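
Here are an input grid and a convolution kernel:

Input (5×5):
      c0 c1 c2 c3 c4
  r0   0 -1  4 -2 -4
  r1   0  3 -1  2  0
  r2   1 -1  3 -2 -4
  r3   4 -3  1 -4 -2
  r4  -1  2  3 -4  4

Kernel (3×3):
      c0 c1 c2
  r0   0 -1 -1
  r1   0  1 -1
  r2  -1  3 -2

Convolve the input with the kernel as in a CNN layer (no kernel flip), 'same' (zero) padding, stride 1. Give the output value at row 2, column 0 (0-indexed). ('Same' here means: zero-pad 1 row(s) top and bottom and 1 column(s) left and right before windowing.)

The receptive field on the zero-padded input at this output position is [0 0 3 / 0 1 -1 / 0 4 -3]. Elementwise product with the kernel and sum: 0·-1 + 3·-1 + 1·1 + -1·-1 + 0·-1 + 4·3 + -3·-2.

17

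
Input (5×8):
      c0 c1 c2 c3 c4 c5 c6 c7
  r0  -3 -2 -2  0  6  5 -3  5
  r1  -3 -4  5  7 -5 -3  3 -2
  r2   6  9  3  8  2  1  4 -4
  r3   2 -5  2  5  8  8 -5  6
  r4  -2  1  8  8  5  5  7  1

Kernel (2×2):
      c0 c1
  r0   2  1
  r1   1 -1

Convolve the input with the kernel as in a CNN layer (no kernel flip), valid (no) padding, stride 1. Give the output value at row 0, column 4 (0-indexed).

15

The receptive field on the input at this output position is [6 5 / -5 -3]. Elementwise product with the kernel and sum: 6·2 + 5·1 + -5·1 + -3·-1.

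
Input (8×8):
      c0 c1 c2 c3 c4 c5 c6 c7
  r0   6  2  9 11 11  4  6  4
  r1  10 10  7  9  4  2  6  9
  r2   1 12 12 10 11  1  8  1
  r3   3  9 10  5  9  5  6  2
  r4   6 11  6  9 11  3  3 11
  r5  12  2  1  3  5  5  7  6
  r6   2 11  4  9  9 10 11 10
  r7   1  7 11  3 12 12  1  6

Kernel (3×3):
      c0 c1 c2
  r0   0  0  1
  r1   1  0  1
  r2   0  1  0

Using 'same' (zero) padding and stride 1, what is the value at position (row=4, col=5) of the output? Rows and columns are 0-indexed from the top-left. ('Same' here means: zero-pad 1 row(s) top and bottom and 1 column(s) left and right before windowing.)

25

The receptive field on the zero-padded input at this output position is [9 5 6 / 11 3 3 / 5 5 7]. Elementwise product with the kernel and sum: 6·1 + 11·1 + 3·1 + 5·1.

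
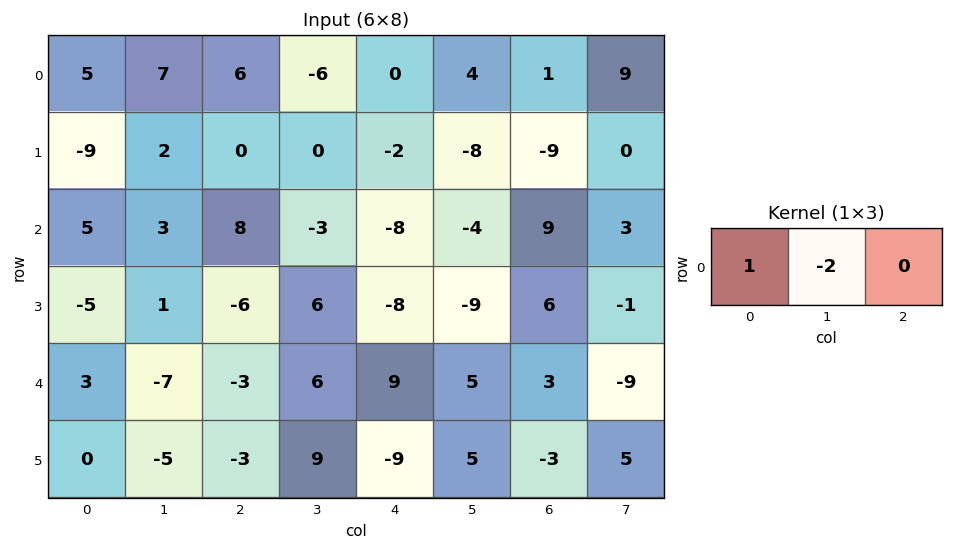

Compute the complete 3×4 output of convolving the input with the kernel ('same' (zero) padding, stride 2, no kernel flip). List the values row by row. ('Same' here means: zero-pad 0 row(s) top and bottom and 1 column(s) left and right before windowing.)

-10 -5 -6 2
-10 -13 13 -22
-6 -1 -12 -1

Output[0,0]: The receptive field on the zero-padded input at this output position is [0 5 7]. Elementwise product with the kernel and sum: 0·1 + 5·-2.
Output[0,1]: The receptive field on the zero-padded input at this output position is [7 6 -6]. Elementwise product with the kernel and sum: 7·1 + 6·-2.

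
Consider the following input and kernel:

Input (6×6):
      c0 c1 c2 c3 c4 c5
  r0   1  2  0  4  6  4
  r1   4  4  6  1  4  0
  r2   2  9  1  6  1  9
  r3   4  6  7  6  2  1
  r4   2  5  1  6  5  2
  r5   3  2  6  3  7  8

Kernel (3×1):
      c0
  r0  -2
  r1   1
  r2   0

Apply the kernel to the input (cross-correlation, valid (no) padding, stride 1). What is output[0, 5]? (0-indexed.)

-8

The receptive field on the input at this output position is [4 / 0 / 9]. Elementwise product with the kernel and sum: 4·-2 + 0·1.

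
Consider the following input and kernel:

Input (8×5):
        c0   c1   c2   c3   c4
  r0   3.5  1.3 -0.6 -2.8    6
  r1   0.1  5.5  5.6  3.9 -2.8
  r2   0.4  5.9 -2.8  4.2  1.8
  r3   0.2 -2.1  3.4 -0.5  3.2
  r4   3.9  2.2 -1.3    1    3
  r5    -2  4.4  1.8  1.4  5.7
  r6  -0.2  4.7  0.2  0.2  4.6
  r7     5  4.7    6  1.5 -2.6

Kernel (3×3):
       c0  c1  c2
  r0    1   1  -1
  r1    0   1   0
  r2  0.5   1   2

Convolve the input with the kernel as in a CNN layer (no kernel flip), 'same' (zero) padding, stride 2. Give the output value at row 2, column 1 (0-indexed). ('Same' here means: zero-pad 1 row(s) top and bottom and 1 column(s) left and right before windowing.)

7.3

The receptive field on the zero-padded input at this output position is [-2.1 3.4 -0.5 / 2.2 -1.3 1 / 4.4 1.8 1.4]. Elementwise product with the kernel and sum: -2.1·1 + 3.4·1 + -0.5·-1 + -1.3·1 + 4.4·0.5 + 1.8·1 + 1.4·2.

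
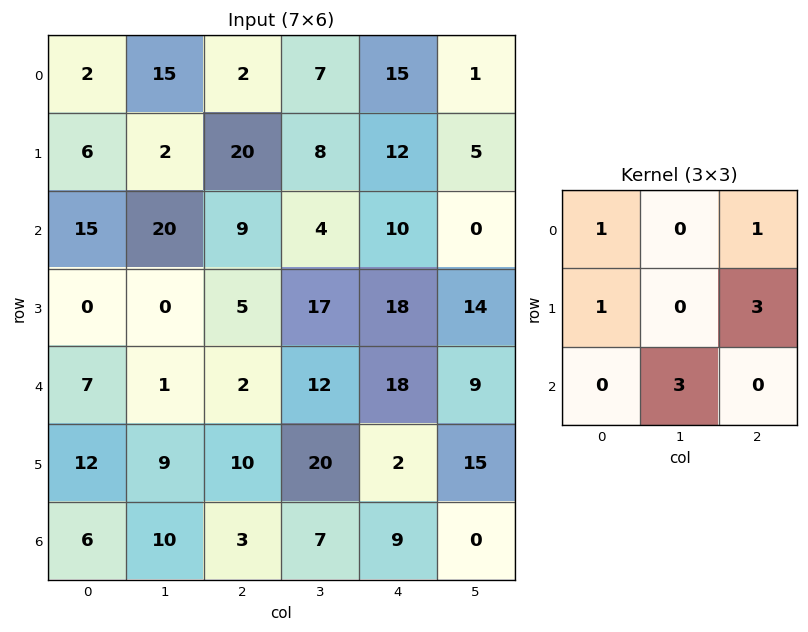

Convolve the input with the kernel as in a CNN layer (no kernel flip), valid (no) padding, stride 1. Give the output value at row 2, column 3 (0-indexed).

117

The receptive field on the input at this output position is [4 10 0 / 17 18 14 / 12 18 9]. Elementwise product with the kernel and sum: 4·1 + 0·1 + 17·1 + 14·3 + 18·3.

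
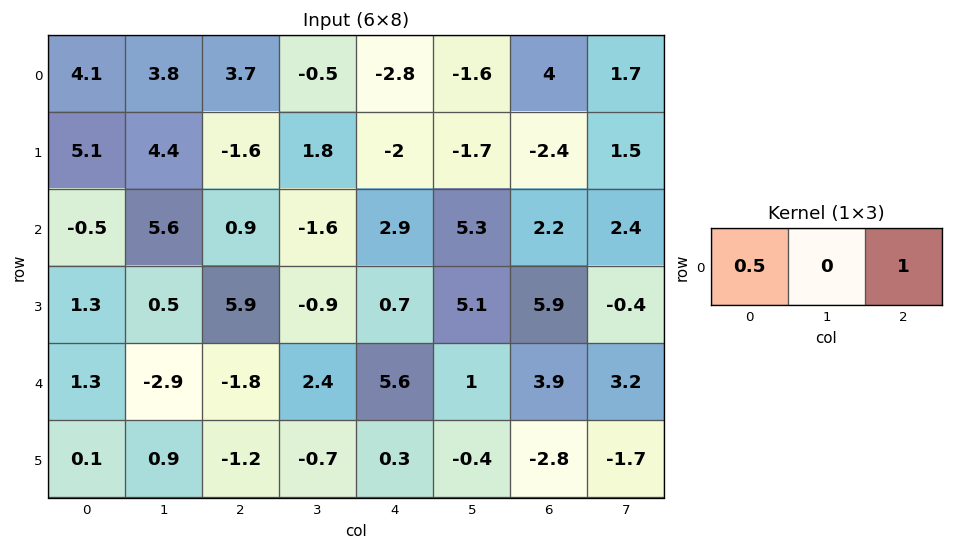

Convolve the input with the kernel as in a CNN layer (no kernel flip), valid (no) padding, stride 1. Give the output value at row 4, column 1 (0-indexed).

The receptive field on the input at this output position is [-2.9 -1.8 2.4]. Elementwise product with the kernel and sum: -2.9·0.5 + 2.4·1.

0.95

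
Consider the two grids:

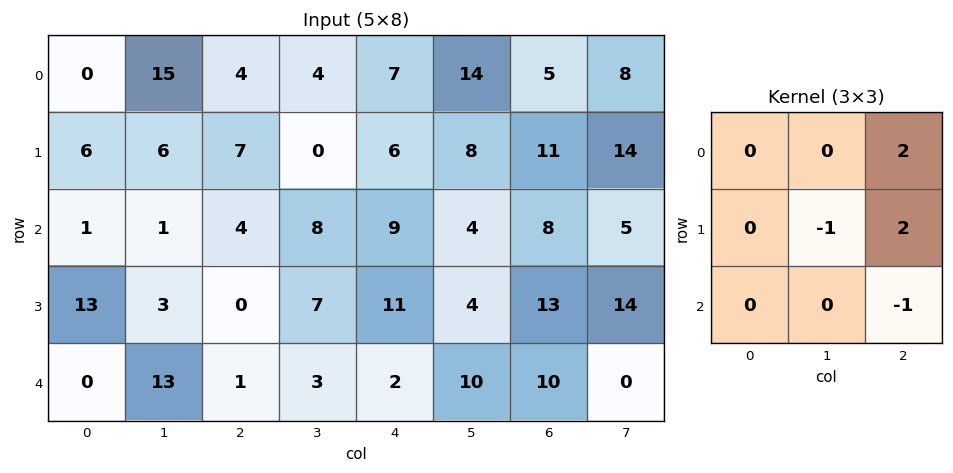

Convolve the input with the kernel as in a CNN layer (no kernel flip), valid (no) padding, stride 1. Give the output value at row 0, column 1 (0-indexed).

The receptive field on the input at this output position is [15 4 4 / 6 7 0 / 1 4 8]. Elementwise product with the kernel and sum: 4·2 + 7·-1 + 0·2 + 8·-1.

-7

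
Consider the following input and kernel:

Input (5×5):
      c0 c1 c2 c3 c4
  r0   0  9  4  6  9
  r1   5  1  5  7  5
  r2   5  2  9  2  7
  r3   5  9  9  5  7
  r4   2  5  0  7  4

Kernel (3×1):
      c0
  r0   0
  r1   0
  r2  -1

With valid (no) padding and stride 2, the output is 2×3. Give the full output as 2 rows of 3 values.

-5 -9 -7
-2 0 -4

Output[0,0]: The receptive field on the input at this output position is [0 / 5 / 5]. Elementwise product with the kernel and sum: 5·-1.
Output[0,1]: The receptive field on the input at this output position is [4 / 5 / 9]. Elementwise product with the kernel and sum: 9·-1.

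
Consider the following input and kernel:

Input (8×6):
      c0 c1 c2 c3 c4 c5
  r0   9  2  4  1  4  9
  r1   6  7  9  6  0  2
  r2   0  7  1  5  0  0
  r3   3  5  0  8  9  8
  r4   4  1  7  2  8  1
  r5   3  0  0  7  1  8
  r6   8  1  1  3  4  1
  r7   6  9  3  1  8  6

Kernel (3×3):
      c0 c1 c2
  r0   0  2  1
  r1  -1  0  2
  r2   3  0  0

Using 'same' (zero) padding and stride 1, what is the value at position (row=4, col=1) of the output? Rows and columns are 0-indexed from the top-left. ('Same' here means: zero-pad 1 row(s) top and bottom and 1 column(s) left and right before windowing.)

29

The receptive field on the zero-padded input at this output position is [3 5 0 / 4 1 7 / 3 0 0]. Elementwise product with the kernel and sum: 5·2 + 0·1 + 4·-1 + 7·2 + 3·3.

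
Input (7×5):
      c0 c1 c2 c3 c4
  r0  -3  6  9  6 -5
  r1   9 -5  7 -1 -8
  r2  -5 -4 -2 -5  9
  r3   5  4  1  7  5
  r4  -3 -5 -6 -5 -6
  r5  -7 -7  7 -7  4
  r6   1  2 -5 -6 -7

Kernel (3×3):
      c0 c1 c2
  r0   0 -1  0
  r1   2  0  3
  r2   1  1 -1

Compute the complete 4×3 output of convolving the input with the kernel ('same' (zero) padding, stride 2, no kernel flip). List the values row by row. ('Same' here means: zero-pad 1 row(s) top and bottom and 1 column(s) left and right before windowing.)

Output[0,0]: The receptive field on the zero-padded input at this output position is [0 0 0 / 0 -3 6 / 0 9 -5]. Elementwise product with the kernel and sum: 0·-1 + 0·2 + 6·3 + 0·1 + 9·1 + -5·-1.
Output[0,1]: The receptive field on the zero-padded input at this output position is [0 0 0 / 6 9 6 / -5 7 -1]. Elementwise product with the kernel and sum: 0·-1 + 6·2 + 6·3 + -5·1 + 7·1 + -1·-1.

32 33 3
-20 -32 10
-20 -19 -18
13 -21 -16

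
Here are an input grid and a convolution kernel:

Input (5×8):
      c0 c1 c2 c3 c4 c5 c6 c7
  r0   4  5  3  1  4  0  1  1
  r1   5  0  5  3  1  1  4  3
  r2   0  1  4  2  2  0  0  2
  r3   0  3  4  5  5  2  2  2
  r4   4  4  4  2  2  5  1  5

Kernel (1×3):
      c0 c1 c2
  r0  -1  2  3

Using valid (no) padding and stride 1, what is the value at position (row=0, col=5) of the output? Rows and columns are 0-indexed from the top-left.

The receptive field on the input at this output position is [0 1 1]. Elementwise product with the kernel and sum: 0·-1 + 1·2 + 1·3.

5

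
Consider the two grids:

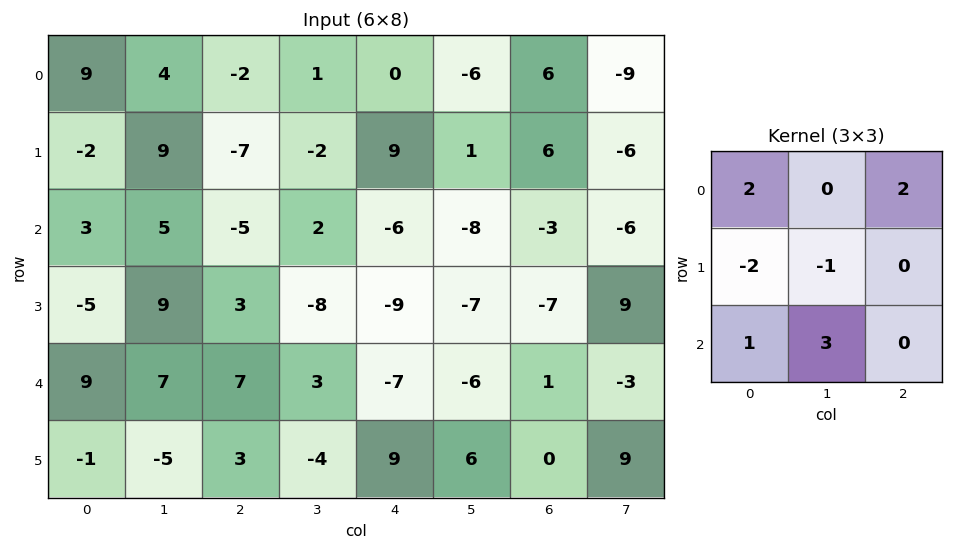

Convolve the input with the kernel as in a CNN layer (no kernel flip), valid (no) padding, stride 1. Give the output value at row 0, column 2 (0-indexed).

13

The receptive field on the input at this output position is [-2 1 0 / -7 -2 9 / -5 2 -6]. Elementwise product with the kernel and sum: -2·2 + 0·2 + -7·-2 + -2·-1 + -5·1 + 2·3.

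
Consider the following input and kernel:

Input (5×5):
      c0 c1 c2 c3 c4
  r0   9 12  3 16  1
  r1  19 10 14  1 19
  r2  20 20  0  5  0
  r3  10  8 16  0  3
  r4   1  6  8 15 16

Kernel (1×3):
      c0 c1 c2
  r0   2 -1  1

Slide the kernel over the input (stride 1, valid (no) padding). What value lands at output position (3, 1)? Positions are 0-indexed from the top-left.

0

The receptive field on the input at this output position is [8 16 0]. Elementwise product with the kernel and sum: 8·2 + 16·-1 + 0·1.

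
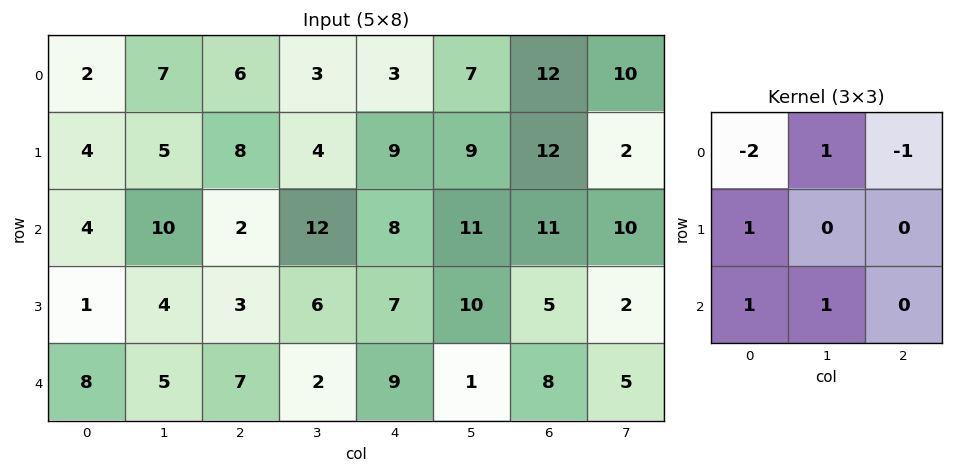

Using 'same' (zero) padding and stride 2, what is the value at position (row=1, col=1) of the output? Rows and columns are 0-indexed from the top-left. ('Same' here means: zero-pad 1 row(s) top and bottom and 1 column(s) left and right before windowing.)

11

The receptive field on the zero-padded input at this output position is [5 8 4 / 10 2 12 / 4 3 6]. Elementwise product with the kernel and sum: 5·-2 + 8·1 + 4·-1 + 10·1 + 4·1 + 3·1.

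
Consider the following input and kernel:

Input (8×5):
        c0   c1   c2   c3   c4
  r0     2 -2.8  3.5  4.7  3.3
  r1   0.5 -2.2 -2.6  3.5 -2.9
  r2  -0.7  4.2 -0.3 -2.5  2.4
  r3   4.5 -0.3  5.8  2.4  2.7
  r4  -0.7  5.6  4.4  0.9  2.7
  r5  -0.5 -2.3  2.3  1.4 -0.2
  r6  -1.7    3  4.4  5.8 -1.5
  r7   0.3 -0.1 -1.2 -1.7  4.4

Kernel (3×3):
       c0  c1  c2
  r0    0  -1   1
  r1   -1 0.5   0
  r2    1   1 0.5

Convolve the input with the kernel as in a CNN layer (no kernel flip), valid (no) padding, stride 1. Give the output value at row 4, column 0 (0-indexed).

The receptive field on the input at this output position is [-0.7 5.6 4.4 / -0.5 -2.3 2.3 / -1.7 3 4.4]. Elementwise product with the kernel and sum: 5.6·-1 + 4.4·1 + -0.5·-1 + -2.3·0.5 + -1.7·1 + 3·1 + 4.4·0.5.

1.65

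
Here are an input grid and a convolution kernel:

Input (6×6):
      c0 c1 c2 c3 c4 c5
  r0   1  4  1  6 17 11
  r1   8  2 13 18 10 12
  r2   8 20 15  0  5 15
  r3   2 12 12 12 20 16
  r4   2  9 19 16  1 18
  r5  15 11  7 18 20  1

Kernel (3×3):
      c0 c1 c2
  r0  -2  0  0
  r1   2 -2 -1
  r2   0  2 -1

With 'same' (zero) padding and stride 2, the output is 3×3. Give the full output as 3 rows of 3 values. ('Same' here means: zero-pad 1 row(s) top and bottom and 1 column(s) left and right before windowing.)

8 8 -25
-44 18 -37
6 -64 27

Output[0,0]: The receptive field on the zero-padded input at this output position is [0 0 0 / 0 1 4 / 0 8 2]. Elementwise product with the kernel and sum: 0·-2 + 0·2 + 1·-2 + 4·-1 + 8·2 + 2·-1.
Output[0,1]: The receptive field on the zero-padded input at this output position is [0 0 0 / 4 1 6 / 2 13 18]. Elementwise product with the kernel and sum: 0·-2 + 4·2 + 1·-2 + 6·-1 + 13·2 + 18·-1.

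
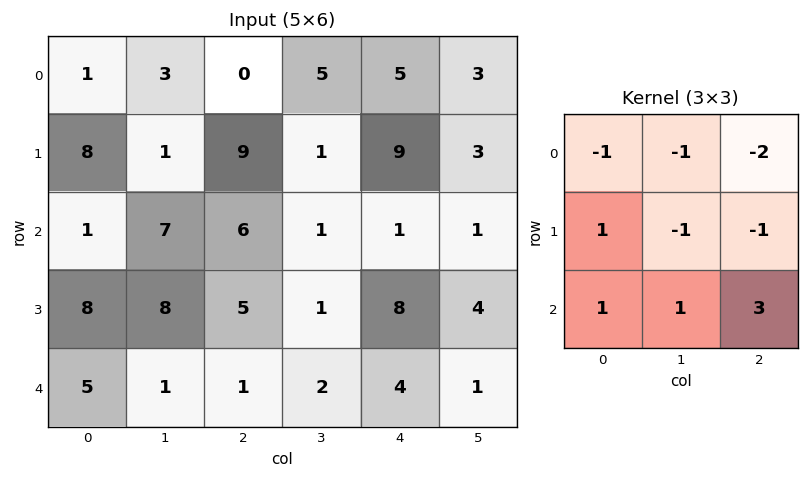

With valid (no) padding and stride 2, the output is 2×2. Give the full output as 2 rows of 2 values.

Output[0,0]: The receptive field on the input at this output position is [1 3 0 / 8 1 9 / 1 7 6]. Elementwise product with the kernel and sum: 1·-1 + 3·-1 + 0·-2 + 8·1 + 1·-1 + 9·-1 + 1·1 + 7·1 + 6·3.

20 -6
-16 2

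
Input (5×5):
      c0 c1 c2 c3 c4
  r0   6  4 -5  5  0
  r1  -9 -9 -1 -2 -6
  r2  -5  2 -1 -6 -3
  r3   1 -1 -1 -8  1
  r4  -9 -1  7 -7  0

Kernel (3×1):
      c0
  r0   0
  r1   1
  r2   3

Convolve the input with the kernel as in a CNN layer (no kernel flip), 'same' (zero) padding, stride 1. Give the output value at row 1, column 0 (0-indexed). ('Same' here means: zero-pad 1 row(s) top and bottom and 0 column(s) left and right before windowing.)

-24

The receptive field on the zero-padded input at this output position is [6 / -9 / -5]. Elementwise product with the kernel and sum: -9·1 + -5·3.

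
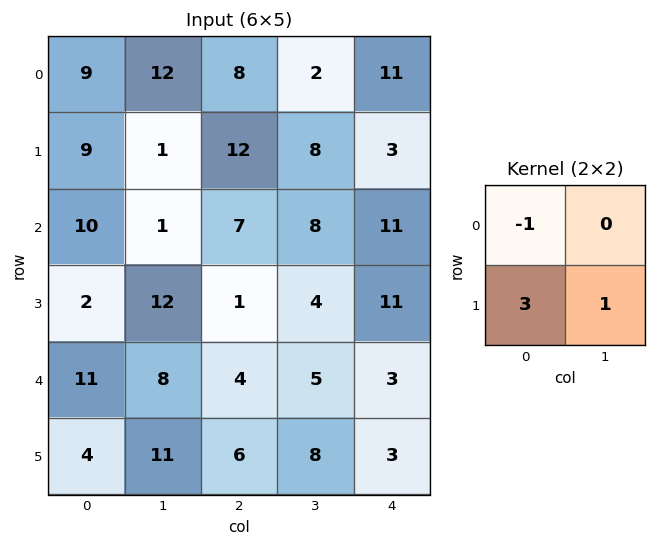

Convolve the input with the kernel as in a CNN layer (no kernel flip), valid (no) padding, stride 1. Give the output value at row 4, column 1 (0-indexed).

31

The receptive field on the input at this output position is [8 4 / 11 6]. Elementwise product with the kernel and sum: 8·-1 + 11·3 + 6·1.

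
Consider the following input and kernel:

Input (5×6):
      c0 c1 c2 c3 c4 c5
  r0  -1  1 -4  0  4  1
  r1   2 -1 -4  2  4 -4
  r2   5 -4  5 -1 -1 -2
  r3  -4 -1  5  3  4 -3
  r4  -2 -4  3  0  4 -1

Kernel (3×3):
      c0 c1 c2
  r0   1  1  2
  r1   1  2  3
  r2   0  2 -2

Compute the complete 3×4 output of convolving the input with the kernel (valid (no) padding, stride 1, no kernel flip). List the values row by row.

-38 6 16 6
-7 6 4 3
6 23 17 6

Output[0,0]: The receptive field on the input at this output position is [-1 1 -4 / 2 -1 -4 / 5 -4 5]. Elementwise product with the kernel and sum: -1·1 + 1·1 + -4·2 + 2·1 + -1·2 + -4·3 + -4·2 + 5·-2.
Output[0,1]: The receptive field on the input at this output position is [1 -4 0 / -1 -4 2 / -4 5 -1]. Elementwise product with the kernel and sum: 1·1 + -4·1 + 0·2 + -1·1 + -4·2 + 2·3 + 5·2 + -1·-2.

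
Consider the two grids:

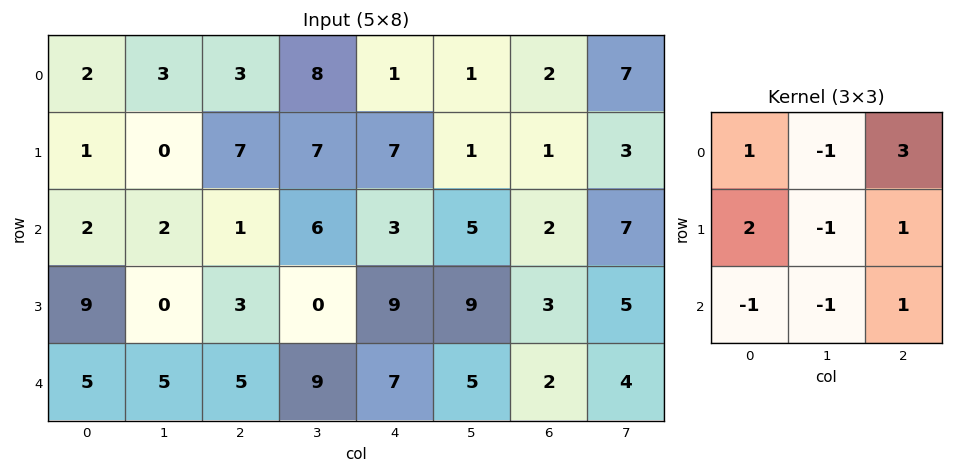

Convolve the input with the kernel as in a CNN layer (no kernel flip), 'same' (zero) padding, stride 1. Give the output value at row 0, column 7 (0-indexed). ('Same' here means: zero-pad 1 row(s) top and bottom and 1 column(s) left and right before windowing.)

The receptive field on the zero-padded input at this output position is [0 0 0 / 2 7 0 / 1 3 0]. Elementwise product with the kernel and sum: 0·1 + 0·-1 + 0·3 + 2·2 + 7·-1 + 0·1 + 1·-1 + 3·-1 + 0·1.

-7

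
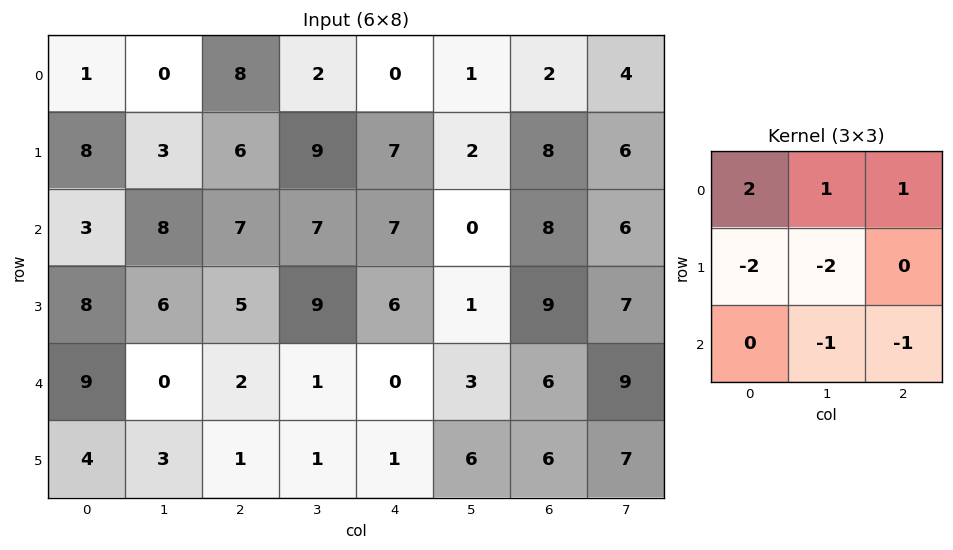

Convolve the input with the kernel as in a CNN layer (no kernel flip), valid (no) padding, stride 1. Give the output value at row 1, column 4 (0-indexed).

0

The receptive field on the input at this output position is [7 2 8 / 7 0 8 / 6 1 9]. Elementwise product with the kernel and sum: 7·2 + 2·1 + 8·1 + 7·-2 + 0·-2 + 1·-1 + 9·-1.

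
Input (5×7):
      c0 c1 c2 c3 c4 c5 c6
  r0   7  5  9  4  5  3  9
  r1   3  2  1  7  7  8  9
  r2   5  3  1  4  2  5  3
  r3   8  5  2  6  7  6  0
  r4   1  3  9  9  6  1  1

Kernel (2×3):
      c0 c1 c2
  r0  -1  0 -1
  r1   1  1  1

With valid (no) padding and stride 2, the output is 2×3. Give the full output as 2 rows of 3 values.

Output[0,0]: The receptive field on the input at this output position is [7 5 9 / 3 2 1]. Elementwise product with the kernel and sum: 7·-1 + 9·-1 + 3·1 + 2·1 + 1·1.

-10 1 10
9 12 8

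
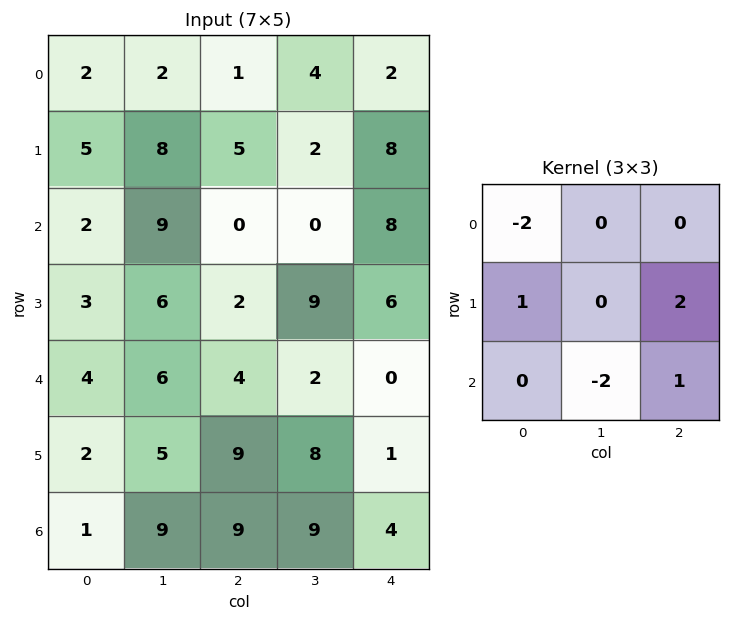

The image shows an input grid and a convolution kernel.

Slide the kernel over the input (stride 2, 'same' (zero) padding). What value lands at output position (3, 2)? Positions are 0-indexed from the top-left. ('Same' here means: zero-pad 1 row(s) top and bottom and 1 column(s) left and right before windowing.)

The receptive field on the zero-padded input at this output position is [8 1 0 / 9 4 0 / 0 0 0]. Elementwise product with the kernel and sum: 8·-2 + 9·1 + 0·2 + 0·-2 + 0·1.

-7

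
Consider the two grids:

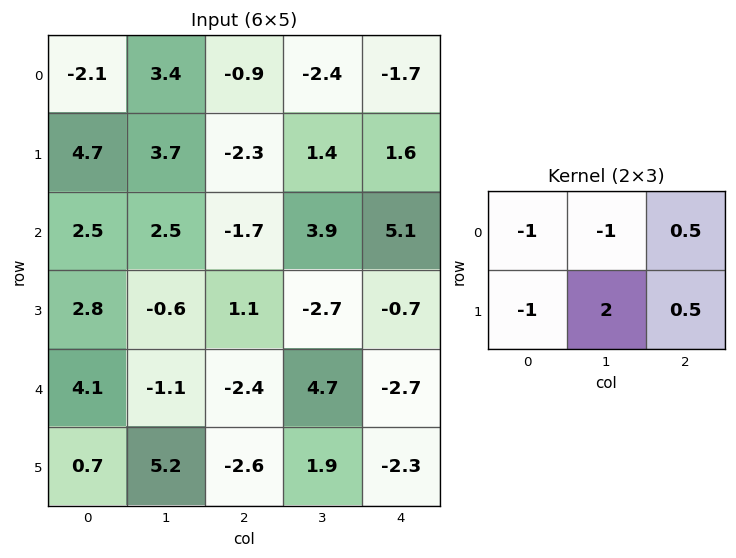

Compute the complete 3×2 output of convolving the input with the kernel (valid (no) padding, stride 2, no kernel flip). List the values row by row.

Output[0,0]: The receptive field on the input at this output position is [-2.1 3.4 -0.9 / 4.7 3.7 -2.3]. Elementwise product with the kernel and sum: -2.1·-1 + 3.4·-1 + -0.9·0.5 + 4.7·-1 + 3.7·2 + -2.3·0.5.
Output[0,1]: The receptive field on the input at this output position is [-0.9 -2.4 -1.7 / -2.3 1.4 1.6]. Elementwise product with the kernel and sum: -0.9·-1 + -2.4·-1 + -1.7·0.5 + -2.3·-1 + 1.4·2 + 1.6·0.5.

-0.2 8.35
-9.3 -6.5
4.2 1.6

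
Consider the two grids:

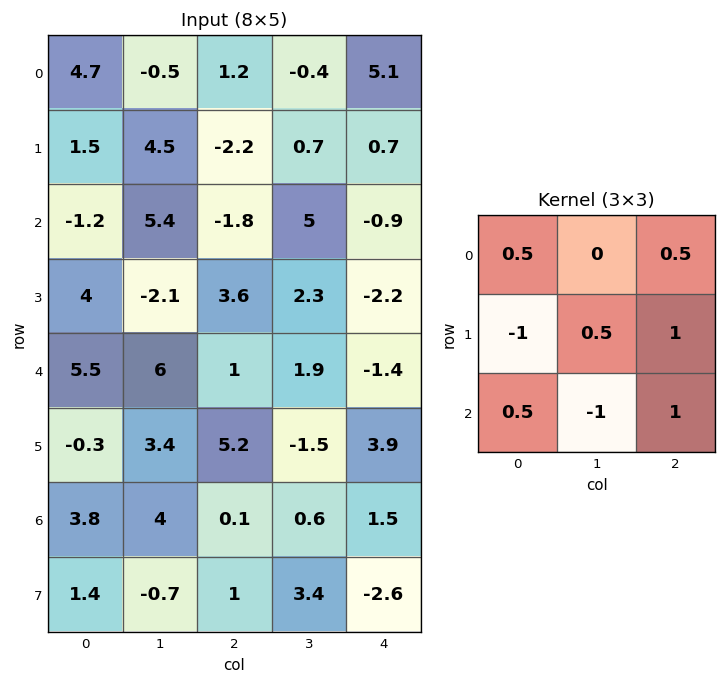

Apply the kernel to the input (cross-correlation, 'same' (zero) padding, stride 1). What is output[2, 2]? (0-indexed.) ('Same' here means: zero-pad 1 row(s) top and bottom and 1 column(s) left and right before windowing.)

The receptive field on the zero-padded input at this output position is [4.5 -2.2 0.7 / 5.4 -1.8 5 / -2.1 3.6 2.3]. Elementwise product with the kernel and sum: 4.5·0.5 + 0.7·0.5 + 5.4·-1 + -1.8·0.5 + 5·1 + -2.1·0.5 + 3.6·-1 + 2.3·1.

-1.05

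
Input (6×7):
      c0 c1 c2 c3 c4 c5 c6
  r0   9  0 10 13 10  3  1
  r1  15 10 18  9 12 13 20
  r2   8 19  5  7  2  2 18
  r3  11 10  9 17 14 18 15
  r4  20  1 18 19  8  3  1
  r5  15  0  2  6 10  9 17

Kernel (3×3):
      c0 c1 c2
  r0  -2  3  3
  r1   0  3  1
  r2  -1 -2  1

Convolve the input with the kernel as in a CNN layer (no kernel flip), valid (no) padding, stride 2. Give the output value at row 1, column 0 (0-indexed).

The receptive field on the input at this output position is [8 19 5 / 11 10 9 / 20 1 18]. Elementwise product with the kernel and sum: 8·-2 + 19·3 + 5·3 + 10·3 + 9·1 + 20·-1 + 1·-2 + 18·1.

91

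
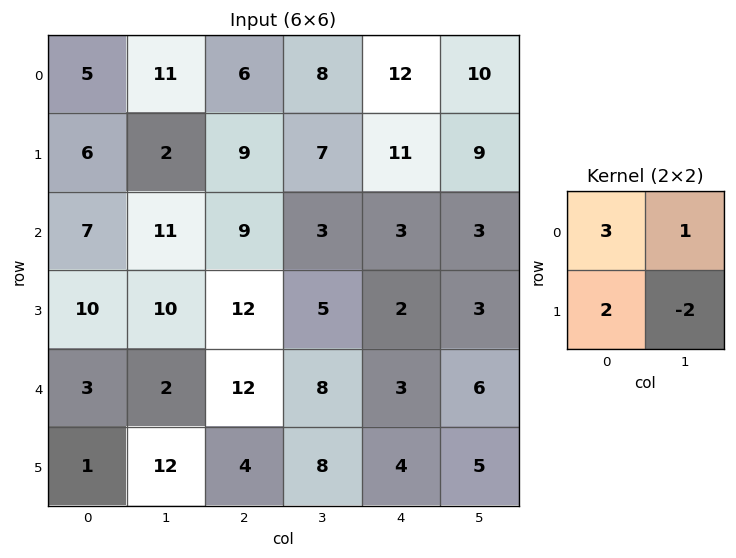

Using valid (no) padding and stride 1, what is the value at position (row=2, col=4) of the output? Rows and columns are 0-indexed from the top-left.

10

The receptive field on the input at this output position is [3 3 / 2 3]. Elementwise product with the kernel and sum: 3·3 + 3·1 + 2·2 + 3·-2.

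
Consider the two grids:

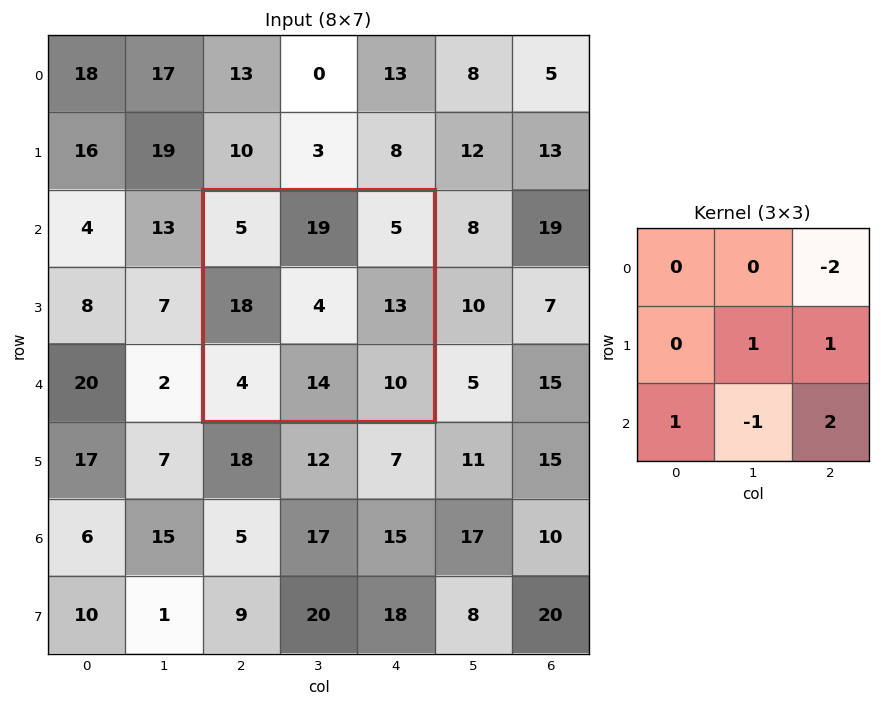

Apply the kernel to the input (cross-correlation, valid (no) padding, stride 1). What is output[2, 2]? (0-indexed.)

17

The receptive field on the input at this output position is [5 19 5 / 18 4 13 / 4 14 10]. Elementwise product with the kernel and sum: 5·-2 + 4·1 + 13·1 + 4·1 + 14·-1 + 10·2.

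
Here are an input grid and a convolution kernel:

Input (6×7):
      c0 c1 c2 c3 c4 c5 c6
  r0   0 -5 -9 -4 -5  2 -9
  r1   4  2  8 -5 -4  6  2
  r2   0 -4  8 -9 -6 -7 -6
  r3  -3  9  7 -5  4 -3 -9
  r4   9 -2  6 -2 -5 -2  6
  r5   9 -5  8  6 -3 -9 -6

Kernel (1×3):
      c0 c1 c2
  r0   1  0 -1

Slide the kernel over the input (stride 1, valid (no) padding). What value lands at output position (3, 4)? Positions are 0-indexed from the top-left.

The receptive field on the input at this output position is [4 -3 -9]. Elementwise product with the kernel and sum: 4·1 + -9·-1.

13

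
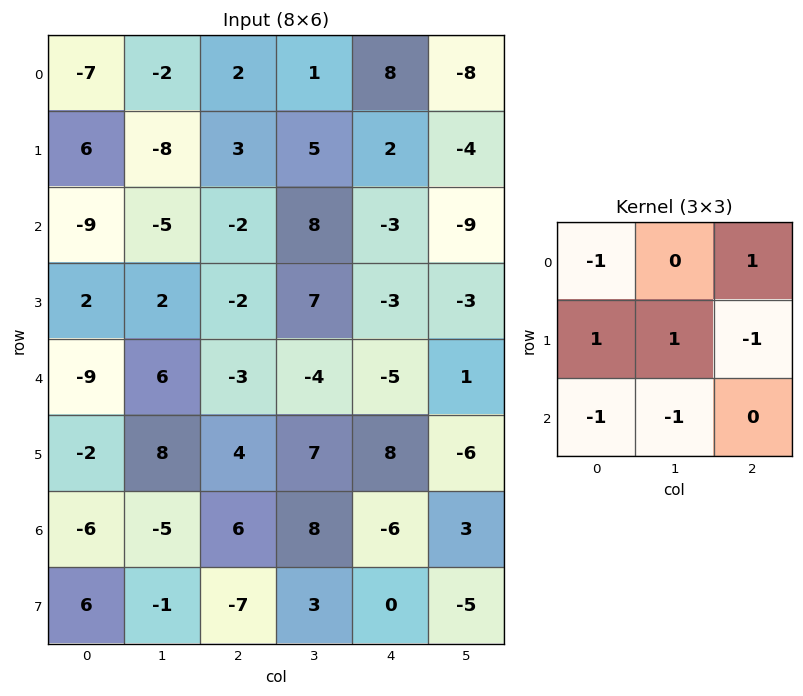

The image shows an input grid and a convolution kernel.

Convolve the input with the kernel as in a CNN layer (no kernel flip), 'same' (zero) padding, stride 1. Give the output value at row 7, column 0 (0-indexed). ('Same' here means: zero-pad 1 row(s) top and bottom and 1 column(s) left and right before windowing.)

The receptive field on the zero-padded input at this output position is [0 -6 -5 / 0 6 -1 / 0 0 0]. Elementwise product with the kernel and sum: 0·-1 + -5·1 + 0·1 + 6·1 + -1·-1 + 0·-1 + 0·-1.

2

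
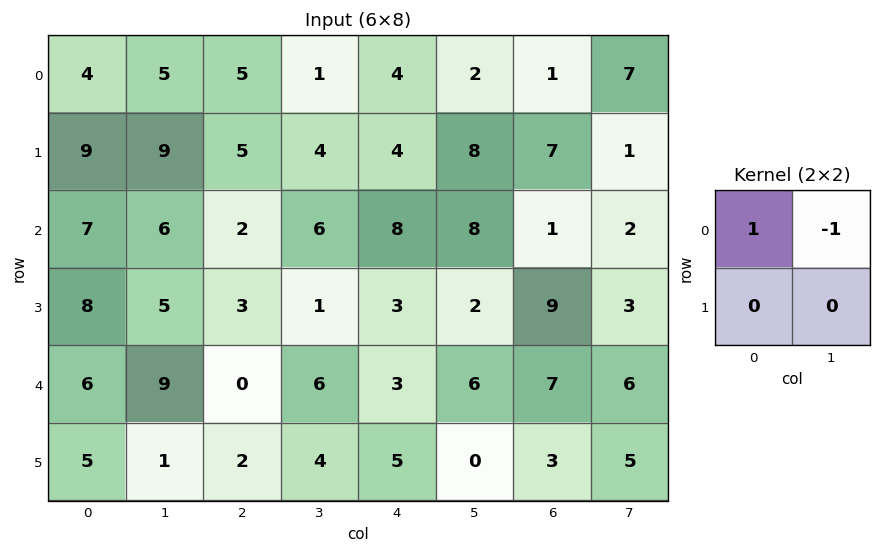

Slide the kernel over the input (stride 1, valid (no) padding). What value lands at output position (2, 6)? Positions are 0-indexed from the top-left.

-1

The receptive field on the input at this output position is [1 2 / 9 3]. Elementwise product with the kernel and sum: 1·1 + 2·-1.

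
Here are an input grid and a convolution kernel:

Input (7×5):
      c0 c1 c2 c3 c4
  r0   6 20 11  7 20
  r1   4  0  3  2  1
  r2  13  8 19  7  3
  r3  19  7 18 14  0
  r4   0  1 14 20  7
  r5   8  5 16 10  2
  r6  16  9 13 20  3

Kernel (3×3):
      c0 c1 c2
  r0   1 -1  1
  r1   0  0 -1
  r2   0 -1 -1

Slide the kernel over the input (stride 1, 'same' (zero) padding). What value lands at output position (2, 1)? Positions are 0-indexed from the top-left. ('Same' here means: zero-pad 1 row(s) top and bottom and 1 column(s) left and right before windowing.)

The receptive field on the zero-padded input at this output position is [4 0 3 / 13 8 19 / 19 7 18]. Elementwise product with the kernel and sum: 4·1 + 0·-1 + 3·1 + 19·-1 + 7·-1 + 18·-1.

-37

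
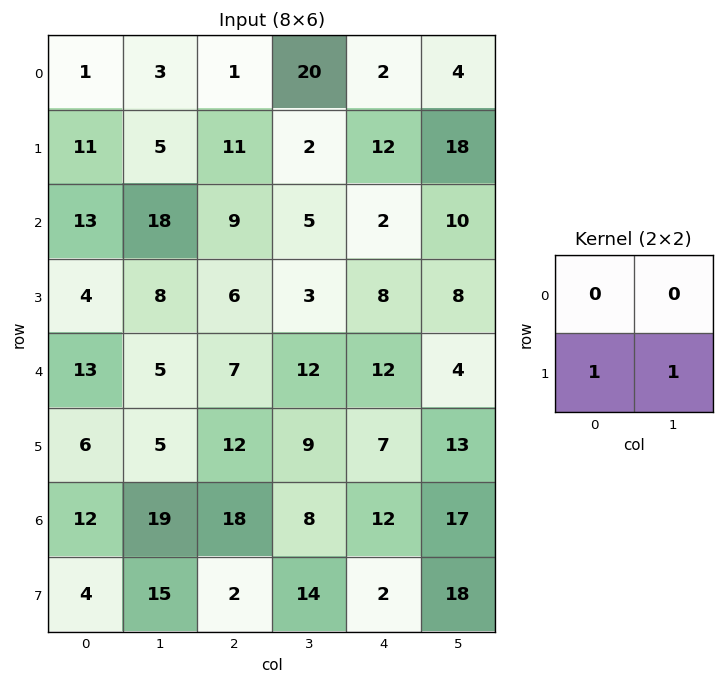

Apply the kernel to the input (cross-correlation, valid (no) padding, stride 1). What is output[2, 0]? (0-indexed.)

12

The receptive field on the input at this output position is [13 18 / 4 8]. Elementwise product with the kernel and sum: 4·1 + 8·1.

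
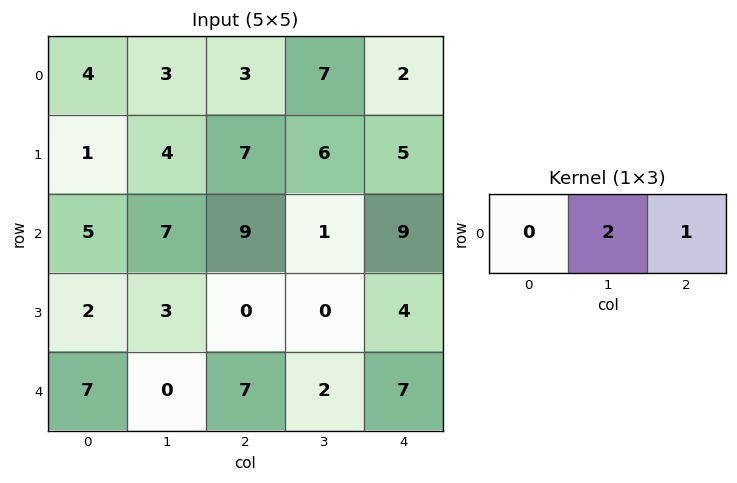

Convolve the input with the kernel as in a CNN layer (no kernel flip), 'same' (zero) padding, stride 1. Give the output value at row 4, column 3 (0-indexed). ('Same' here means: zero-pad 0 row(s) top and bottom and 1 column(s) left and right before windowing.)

11

The receptive field on the zero-padded input at this output position is [7 2 7]. Elementwise product with the kernel and sum: 2·2 + 7·1.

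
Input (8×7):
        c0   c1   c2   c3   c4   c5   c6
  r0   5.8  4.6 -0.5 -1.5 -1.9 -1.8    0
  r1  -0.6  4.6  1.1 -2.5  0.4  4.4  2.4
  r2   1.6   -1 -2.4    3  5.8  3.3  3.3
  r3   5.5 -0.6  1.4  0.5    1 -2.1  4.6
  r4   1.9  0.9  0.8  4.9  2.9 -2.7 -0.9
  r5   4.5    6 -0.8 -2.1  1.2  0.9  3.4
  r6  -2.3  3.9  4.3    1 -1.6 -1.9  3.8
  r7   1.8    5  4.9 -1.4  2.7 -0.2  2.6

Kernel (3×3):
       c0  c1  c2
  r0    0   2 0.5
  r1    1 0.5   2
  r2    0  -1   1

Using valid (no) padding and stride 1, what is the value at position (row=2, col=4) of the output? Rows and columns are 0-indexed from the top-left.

19.2

The receptive field on the input at this output position is [5.8 3.3 3.3 / 1 -2.1 4.6 / 2.9 -2.7 -0.9]. Elementwise product with the kernel and sum: 3.3·2 + 3.3·0.5 + 1·1 + -2.1·0.5 + 4.6·2 + -2.7·-1 + -0.9·1.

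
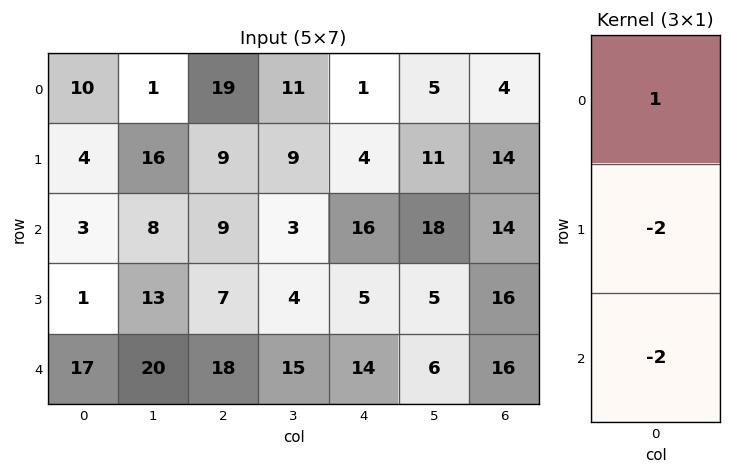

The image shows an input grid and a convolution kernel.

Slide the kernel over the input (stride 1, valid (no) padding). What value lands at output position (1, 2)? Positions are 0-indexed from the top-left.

The receptive field on the input at this output position is [9 / 9 / 7]. Elementwise product with the kernel and sum: 9·1 + 9·-2 + 7·-2.

-23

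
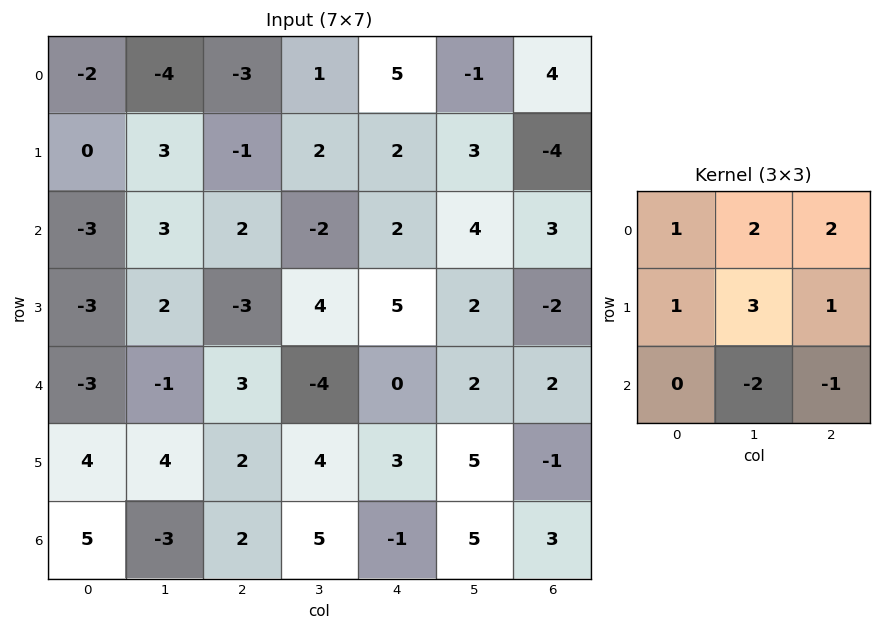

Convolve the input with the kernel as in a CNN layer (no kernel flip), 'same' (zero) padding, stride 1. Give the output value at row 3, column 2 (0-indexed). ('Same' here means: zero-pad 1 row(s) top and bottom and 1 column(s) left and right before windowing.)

The receptive field on the zero-padded input at this output position is [3 2 -2 / 2 -3 4 / -1 3 -4]. Elementwise product with the kernel and sum: 3·1 + 2·2 + -2·2 + 2·1 + -3·3 + 4·1 + 3·-2 + -4·-1.

-2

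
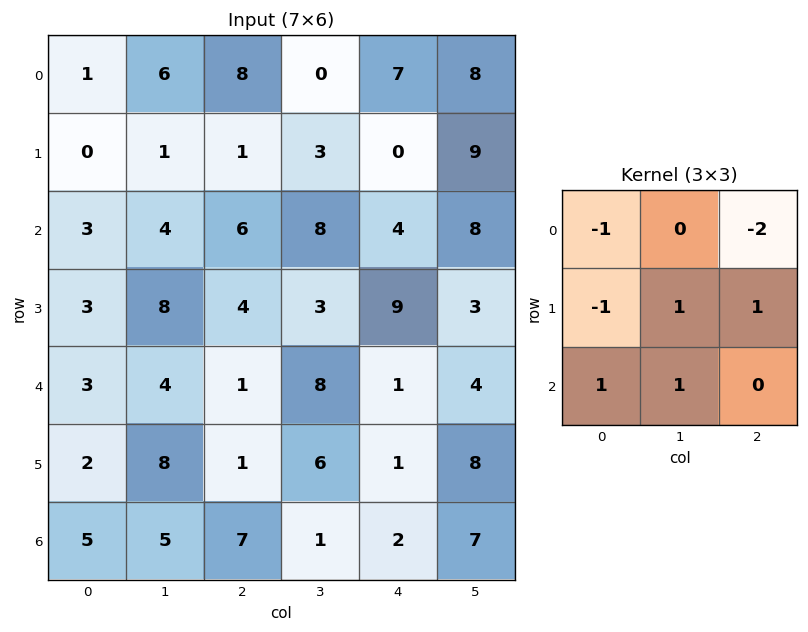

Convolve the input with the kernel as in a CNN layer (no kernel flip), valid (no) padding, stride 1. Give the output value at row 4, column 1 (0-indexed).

-9

The receptive field on the input at this output position is [4 1 8 / 8 1 6 / 5 7 1]. Elementwise product with the kernel and sum: 4·-1 + 8·-2 + 8·-1 + 1·1 + 6·1 + 5·1 + 7·1.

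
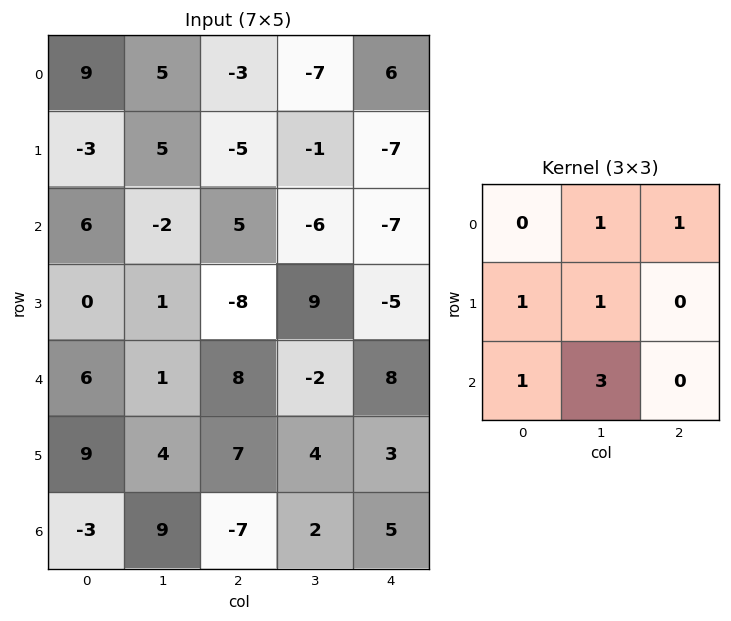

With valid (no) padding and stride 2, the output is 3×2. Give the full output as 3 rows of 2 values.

4 -20
13 -10
46 16

Output[0,0]: The receptive field on the input at this output position is [9 5 -3 / -3 5 -5 / 6 -2 5]. Elementwise product with the kernel and sum: 5·1 + -3·1 + -3·1 + 5·1 + 6·1 + -2·3.
Output[0,1]: The receptive field on the input at this output position is [-3 -7 6 / -5 -1 -7 / 5 -6 -7]. Elementwise product with the kernel and sum: -7·1 + 6·1 + -5·1 + -1·1 + 5·1 + -6·3.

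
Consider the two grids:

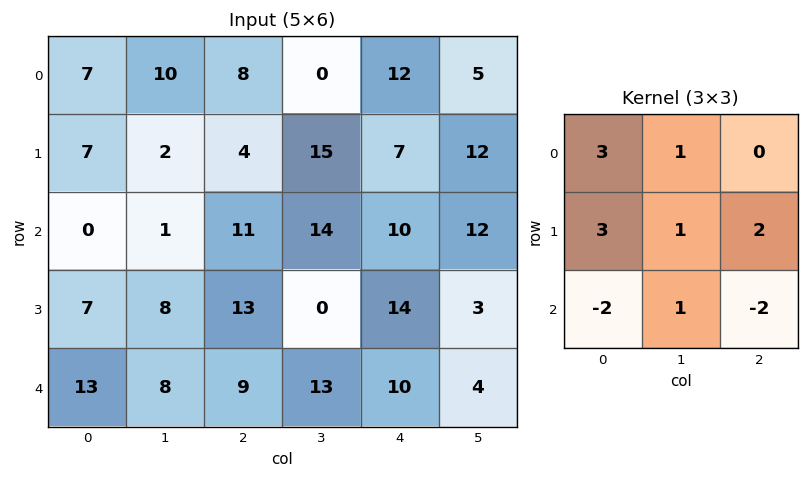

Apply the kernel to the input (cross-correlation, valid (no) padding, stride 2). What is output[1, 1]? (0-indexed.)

The receptive field on the input at this output position is [11 14 10 / 13 0 14 / 9 13 10]. Elementwise product with the kernel and sum: 11·3 + 14·1 + 13·3 + 0·1 + 14·2 + 9·-2 + 13·1 + 10·-2.

89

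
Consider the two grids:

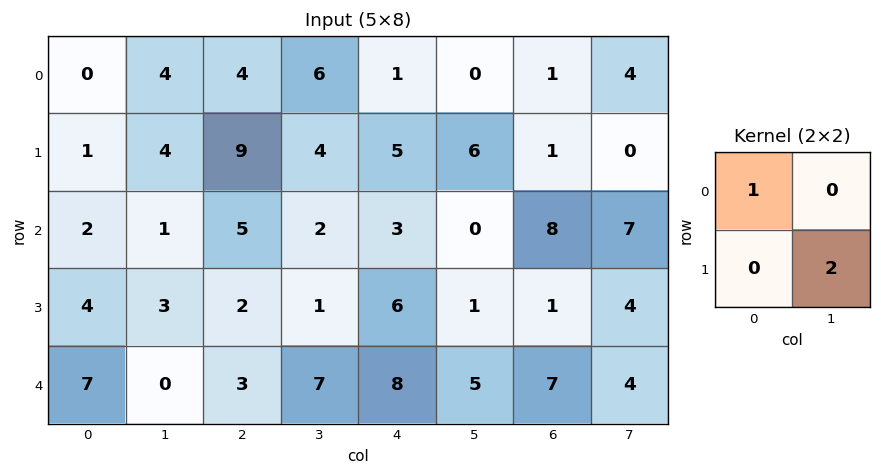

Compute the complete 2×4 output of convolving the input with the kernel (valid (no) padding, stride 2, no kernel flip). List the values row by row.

8 12 13 1
8 7 5 16

Output[0,0]: The receptive field on the input at this output position is [0 4 / 1 4]. Elementwise product with the kernel and sum: 0·1 + 4·2.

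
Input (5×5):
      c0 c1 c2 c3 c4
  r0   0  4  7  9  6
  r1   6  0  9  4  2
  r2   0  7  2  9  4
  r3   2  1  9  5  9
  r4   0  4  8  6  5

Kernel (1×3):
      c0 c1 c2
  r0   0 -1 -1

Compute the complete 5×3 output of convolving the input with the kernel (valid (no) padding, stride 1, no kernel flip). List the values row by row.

-11 -16 -15
-9 -13 -6
-9 -11 -13
-10 -14 -14
-12 -14 -11

Output[0,0]: The receptive field on the input at this output position is [0 4 7]. Elementwise product with the kernel and sum: 4·-1 + 7·-1.
Output[0,1]: The receptive field on the input at this output position is [4 7 9]. Elementwise product with the kernel and sum: 7·-1 + 9·-1.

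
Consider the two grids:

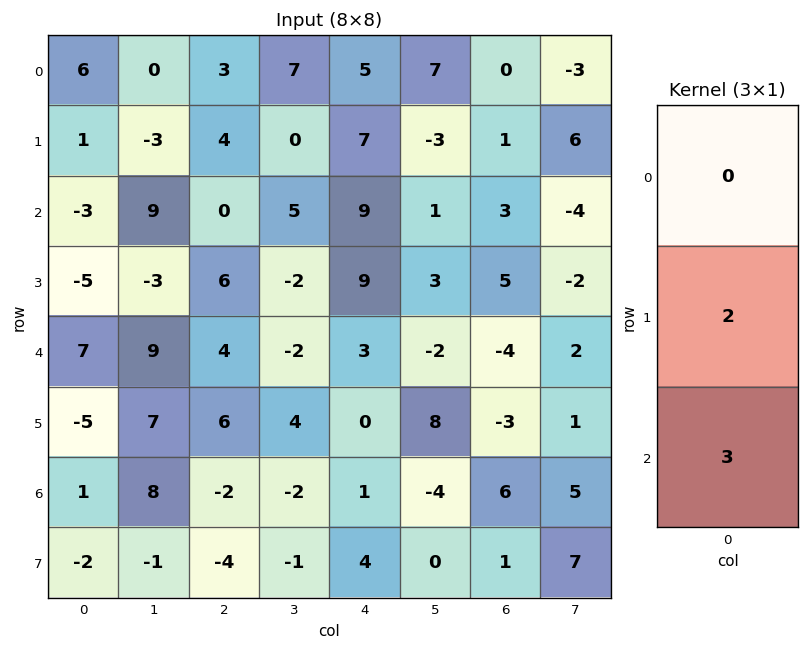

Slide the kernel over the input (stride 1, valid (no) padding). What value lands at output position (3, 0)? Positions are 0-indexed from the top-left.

-1

The receptive field on the input at this output position is [-5 / 7 / -5]. Elementwise product with the kernel and sum: 7·2 + -5·3.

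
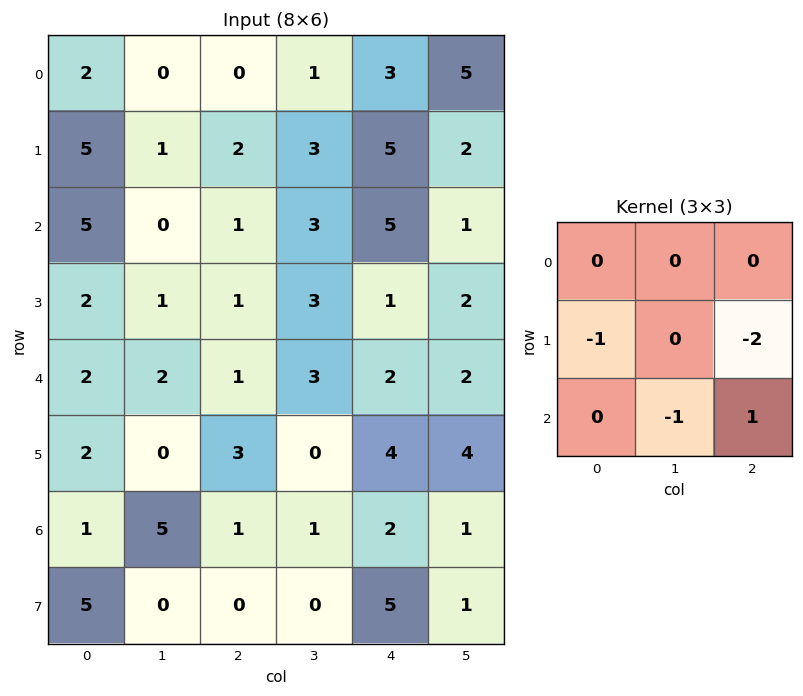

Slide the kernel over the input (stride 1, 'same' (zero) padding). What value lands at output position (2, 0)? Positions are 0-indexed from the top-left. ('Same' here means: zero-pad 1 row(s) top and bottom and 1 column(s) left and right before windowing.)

-1

The receptive field on the zero-padded input at this output position is [0 5 1 / 0 5 0 / 0 2 1]. Elementwise product with the kernel and sum: 0·-1 + 0·-2 + 2·-1 + 1·1.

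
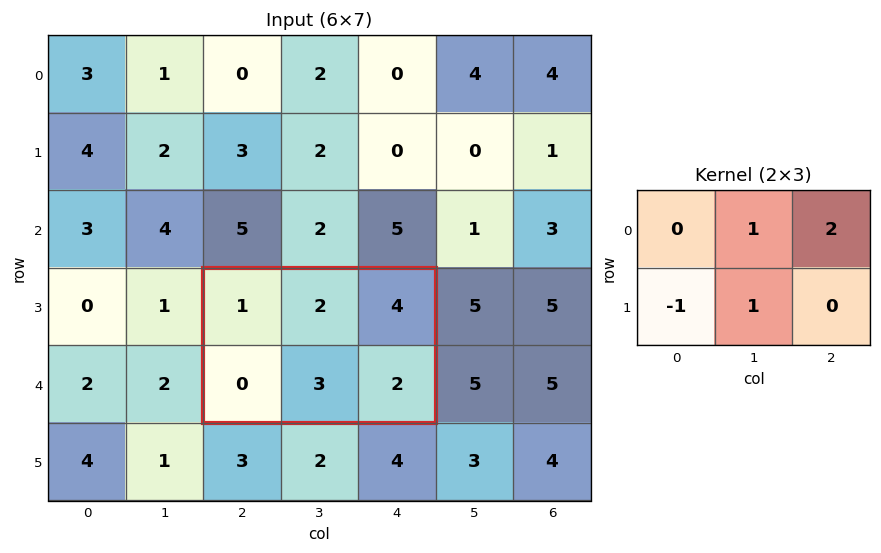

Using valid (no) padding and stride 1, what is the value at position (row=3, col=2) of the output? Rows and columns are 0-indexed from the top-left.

13

The receptive field on the input at this output position is [1 2 4 / 0 3 2]. Elementwise product with the kernel and sum: 2·1 + 4·2 + 0·-1 + 3·1.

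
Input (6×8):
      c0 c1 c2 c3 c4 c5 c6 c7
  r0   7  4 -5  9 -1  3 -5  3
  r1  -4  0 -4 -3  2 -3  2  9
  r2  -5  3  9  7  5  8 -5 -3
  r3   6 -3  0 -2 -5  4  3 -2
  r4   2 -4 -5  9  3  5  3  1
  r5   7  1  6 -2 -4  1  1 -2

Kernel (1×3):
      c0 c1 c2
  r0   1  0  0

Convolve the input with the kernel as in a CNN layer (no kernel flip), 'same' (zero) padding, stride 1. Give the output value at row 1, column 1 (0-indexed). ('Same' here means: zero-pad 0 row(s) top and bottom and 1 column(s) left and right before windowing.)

-4

The receptive field on the zero-padded input at this output position is [-4 0 -4]. Elementwise product with the kernel and sum: -4·1.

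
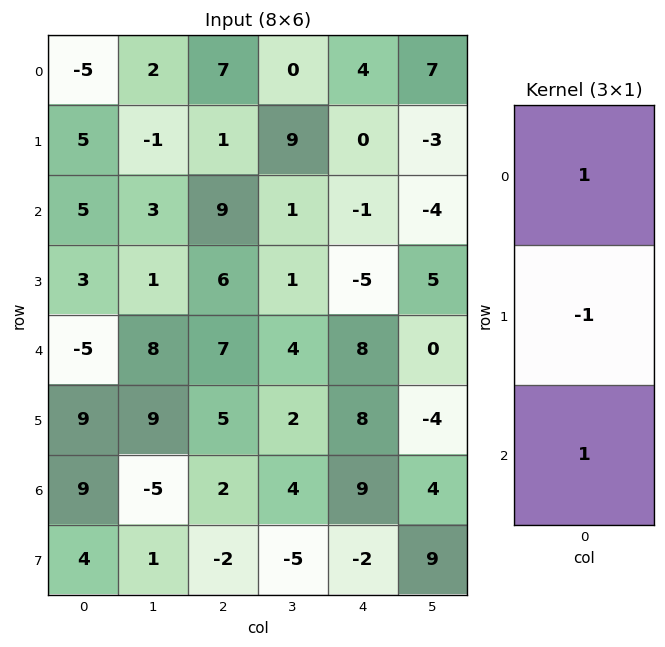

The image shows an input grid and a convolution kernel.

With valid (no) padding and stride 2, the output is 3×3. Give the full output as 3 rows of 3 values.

-5 15 3
-3 10 12
-5 4 9

Output[0,0]: The receptive field on the input at this output position is [-5 / 5 / 5]. Elementwise product with the kernel and sum: -5·1 + 5·-1 + 5·1.
Output[0,1]: The receptive field on the input at this output position is [7 / 1 / 9]. Elementwise product with the kernel and sum: 7·1 + 1·-1 + 9·1.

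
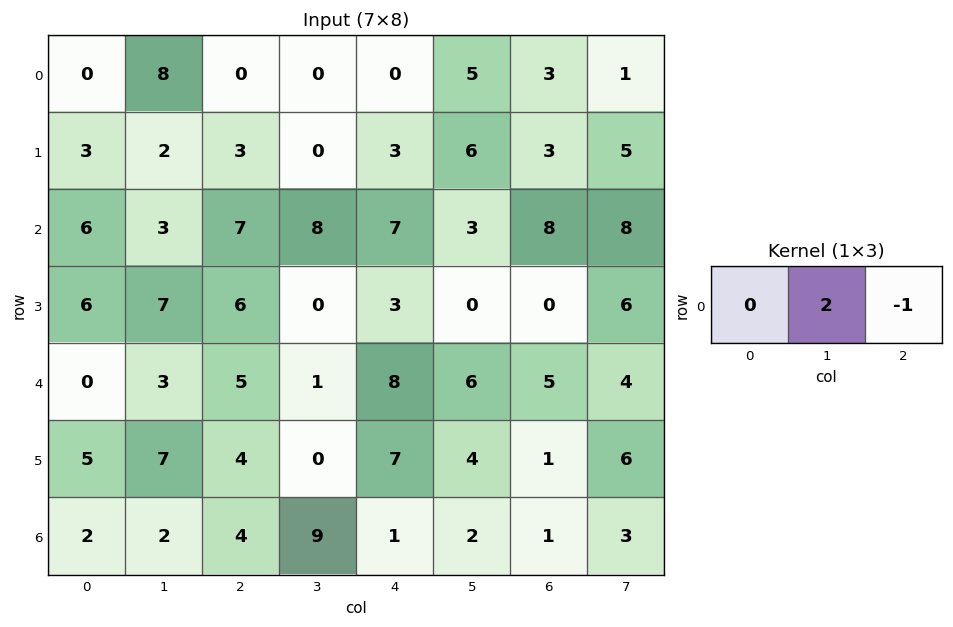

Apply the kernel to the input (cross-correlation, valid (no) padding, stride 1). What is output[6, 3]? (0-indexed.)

0

The receptive field on the input at this output position is [9 1 2]. Elementwise product with the kernel and sum: 1·2 + 2·-1.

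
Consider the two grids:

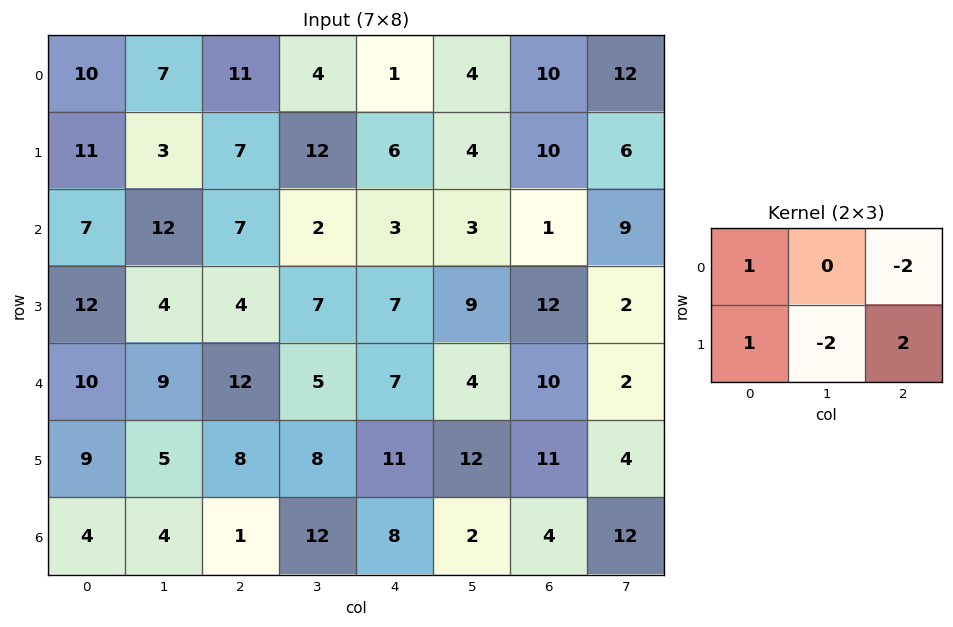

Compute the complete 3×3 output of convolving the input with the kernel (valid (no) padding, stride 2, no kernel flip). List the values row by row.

Output[0,0]: The receptive field on the input at this output position is [10 7 11 / 11 3 7]. Elementwise product with the kernel and sum: 10·1 + 11·-2 + 11·1 + 3·-2 + 7·2.

7 4 -1
5 5 14
1 12 -4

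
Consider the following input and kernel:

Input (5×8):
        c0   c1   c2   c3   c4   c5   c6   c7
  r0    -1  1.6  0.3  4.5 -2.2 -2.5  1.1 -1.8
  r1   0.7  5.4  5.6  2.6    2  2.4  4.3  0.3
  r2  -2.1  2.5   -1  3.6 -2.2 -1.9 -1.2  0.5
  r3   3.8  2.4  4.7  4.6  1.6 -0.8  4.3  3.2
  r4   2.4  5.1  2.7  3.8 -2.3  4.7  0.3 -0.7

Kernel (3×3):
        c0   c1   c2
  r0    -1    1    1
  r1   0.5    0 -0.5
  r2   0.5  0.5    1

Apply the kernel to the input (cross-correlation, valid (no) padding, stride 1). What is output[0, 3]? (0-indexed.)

-10.3

The receptive field on the input at this output position is [4.5 -2.2 -2.5 / 2.6 2 2.4 / 3.6 -2.2 -1.9]. Elementwise product with the kernel and sum: 4.5·-1 + -2.2·1 + -2.5·1 + 2.6·0.5 + 2.4·-0.5 + 3.6·0.5 + -2.2·0.5 + -1.9·1.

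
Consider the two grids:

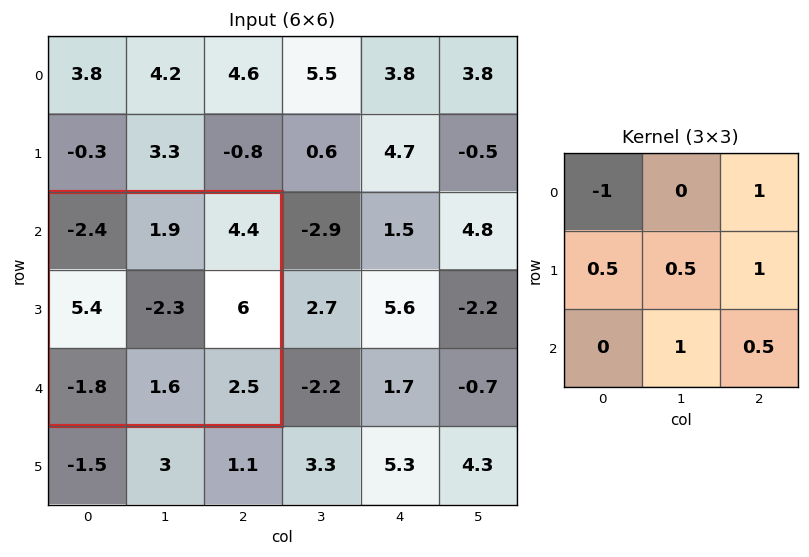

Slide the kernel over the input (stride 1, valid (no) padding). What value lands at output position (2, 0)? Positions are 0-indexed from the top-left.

17.2

The receptive field on the input at this output position is [-2.4 1.9 4.4 / 5.4 -2.3 6 / -1.8 1.6 2.5]. Elementwise product with the kernel and sum: -2.4·-1 + 4.4·1 + 5.4·0.5 + -2.3·0.5 + 6·1 + 1.6·1 + 2.5·0.5.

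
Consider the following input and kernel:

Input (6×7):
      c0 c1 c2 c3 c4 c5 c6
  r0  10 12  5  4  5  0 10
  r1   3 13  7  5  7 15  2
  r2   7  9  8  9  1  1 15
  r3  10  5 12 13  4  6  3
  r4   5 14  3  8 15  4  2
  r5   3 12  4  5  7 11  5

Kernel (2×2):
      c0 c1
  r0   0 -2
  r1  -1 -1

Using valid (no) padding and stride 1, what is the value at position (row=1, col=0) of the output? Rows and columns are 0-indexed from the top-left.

The receptive field on the input at this output position is [3 13 / 7 9]. Elementwise product with the kernel and sum: 13·-2 + 7·-1 + 9·-1.

-42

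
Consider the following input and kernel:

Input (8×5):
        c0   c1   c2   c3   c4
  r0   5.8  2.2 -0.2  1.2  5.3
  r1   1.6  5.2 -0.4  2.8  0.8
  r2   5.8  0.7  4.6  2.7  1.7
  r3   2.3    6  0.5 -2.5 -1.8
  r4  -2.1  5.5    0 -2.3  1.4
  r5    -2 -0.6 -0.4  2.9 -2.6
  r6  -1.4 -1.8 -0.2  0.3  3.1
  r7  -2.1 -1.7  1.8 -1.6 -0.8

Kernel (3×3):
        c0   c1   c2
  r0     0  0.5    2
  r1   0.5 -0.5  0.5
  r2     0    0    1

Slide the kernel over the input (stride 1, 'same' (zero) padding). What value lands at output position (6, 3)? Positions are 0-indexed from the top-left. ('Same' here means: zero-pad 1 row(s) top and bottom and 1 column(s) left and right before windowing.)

-3.25

The receptive field on the zero-padded input at this output position is [-0.4 2.9 -2.6 / -0.2 0.3 3.1 / 1.8 -1.6 -0.8]. Elementwise product with the kernel and sum: 2.9·0.5 + -2.6·2 + -0.2·0.5 + 0.3·-0.5 + 3.1·0.5 + -0.8·1.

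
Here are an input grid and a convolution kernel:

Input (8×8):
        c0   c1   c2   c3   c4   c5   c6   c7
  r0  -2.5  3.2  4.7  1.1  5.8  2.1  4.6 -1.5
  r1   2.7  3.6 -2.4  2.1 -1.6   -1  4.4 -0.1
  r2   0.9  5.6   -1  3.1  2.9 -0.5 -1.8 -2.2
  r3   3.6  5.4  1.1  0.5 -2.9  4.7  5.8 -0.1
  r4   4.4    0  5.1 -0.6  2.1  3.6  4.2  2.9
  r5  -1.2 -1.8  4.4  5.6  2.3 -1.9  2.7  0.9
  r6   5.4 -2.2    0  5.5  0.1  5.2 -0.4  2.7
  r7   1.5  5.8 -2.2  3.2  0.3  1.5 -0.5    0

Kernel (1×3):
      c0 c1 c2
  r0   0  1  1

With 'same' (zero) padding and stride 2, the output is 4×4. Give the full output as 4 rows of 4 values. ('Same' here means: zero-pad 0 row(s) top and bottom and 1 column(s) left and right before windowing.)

Output[0,0]: The receptive field on the zero-padded input at this output position is [0 -2.5 3.2]. Elementwise product with the kernel and sum: -2.5·1 + 3.2·1.

0.7 5.8 7.9 3.1
6.5 2.1 2.4 -4
4.4 4.5 5.7 7.1
3.2 5.5 5.3 2.3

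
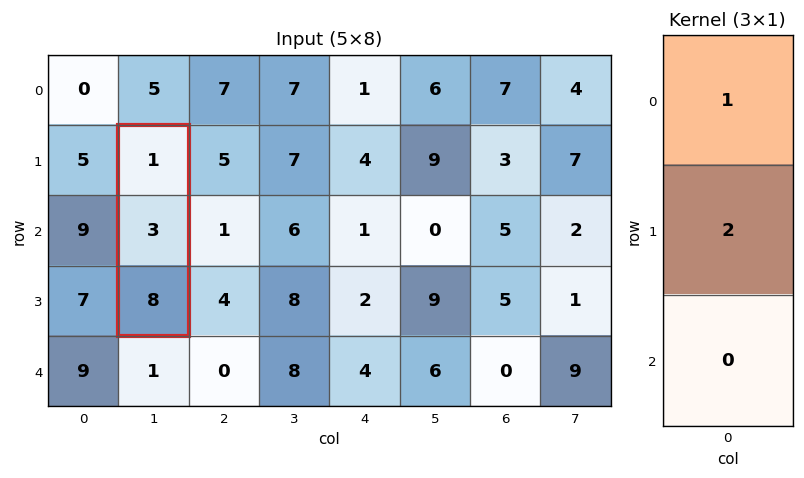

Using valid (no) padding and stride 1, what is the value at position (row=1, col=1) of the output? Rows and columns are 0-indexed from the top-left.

The receptive field on the input at this output position is [1 / 3 / 8]. Elementwise product with the kernel and sum: 1·1 + 3·2.

7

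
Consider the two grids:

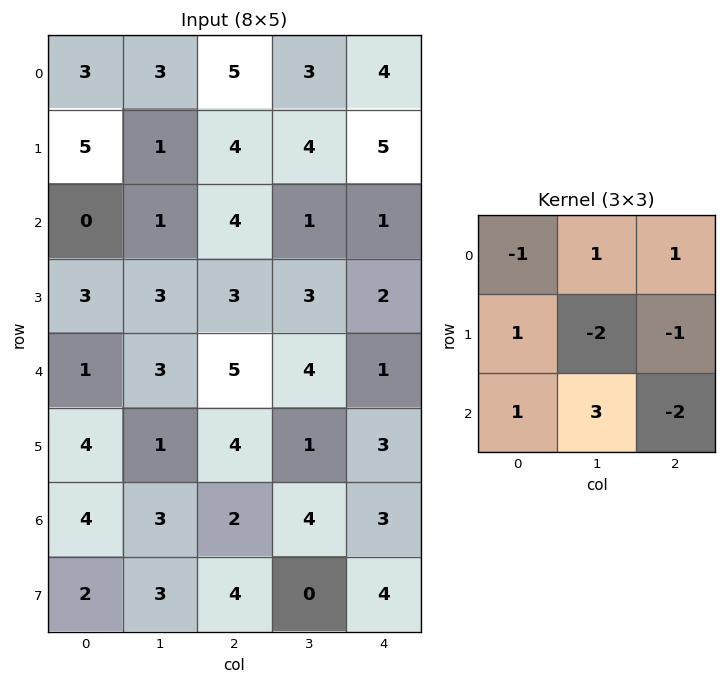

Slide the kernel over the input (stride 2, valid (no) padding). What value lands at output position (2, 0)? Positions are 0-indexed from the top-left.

14

The receptive field on the input at this output position is [1 3 5 / 4 1 4 / 4 3 2]. Elementwise product with the kernel and sum: 1·-1 + 3·1 + 5·1 + 4·1 + 1·-2 + 4·-1 + 4·1 + 3·3 + 2·-2.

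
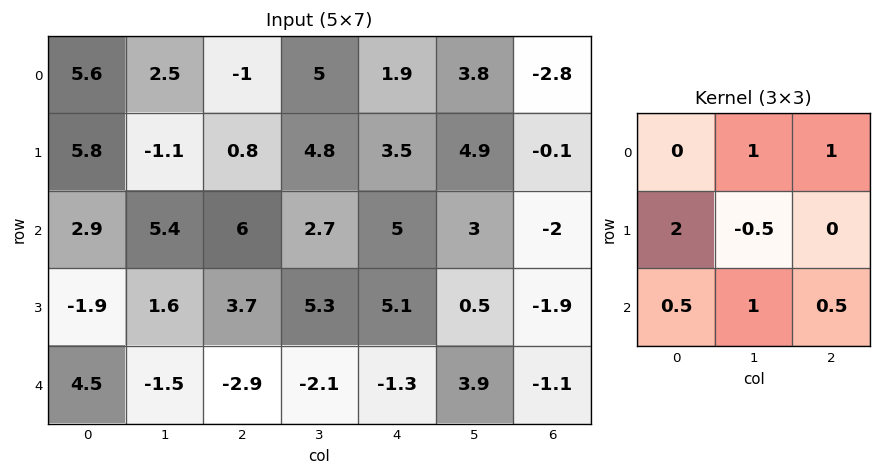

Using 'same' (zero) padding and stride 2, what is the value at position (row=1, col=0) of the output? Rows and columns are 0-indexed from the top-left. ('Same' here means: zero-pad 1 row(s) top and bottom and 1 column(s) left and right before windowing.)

The receptive field on the zero-padded input at this output position is [0 5.8 -1.1 / 0 2.9 5.4 / 0 -1.9 1.6]. Elementwise product with the kernel and sum: 5.8·1 + -1.1·1 + 0·2 + 2.9·-0.5 + 0·0.5 + -1.9·1 + 1.6·0.5.

2.15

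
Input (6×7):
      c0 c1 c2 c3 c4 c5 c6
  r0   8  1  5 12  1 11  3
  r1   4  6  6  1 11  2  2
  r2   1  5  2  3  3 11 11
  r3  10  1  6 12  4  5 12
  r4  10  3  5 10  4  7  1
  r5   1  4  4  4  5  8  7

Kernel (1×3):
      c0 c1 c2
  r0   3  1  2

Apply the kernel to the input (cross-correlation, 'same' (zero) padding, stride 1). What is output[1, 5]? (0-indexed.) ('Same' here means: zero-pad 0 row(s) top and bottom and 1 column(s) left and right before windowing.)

The receptive field on the zero-padded input at this output position is [11 2 2]. Elementwise product with the kernel and sum: 11·3 + 2·1 + 2·2.

39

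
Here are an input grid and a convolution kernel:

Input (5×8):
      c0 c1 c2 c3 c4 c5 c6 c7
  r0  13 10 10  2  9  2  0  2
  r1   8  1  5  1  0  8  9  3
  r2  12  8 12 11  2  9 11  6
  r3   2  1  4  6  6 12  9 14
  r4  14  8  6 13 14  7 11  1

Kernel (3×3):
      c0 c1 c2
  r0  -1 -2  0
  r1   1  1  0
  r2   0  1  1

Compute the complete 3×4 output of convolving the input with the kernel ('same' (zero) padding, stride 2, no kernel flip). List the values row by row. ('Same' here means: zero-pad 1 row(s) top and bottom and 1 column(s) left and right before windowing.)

22 26 19 14
-1 19 30 17
10 5 9 -12

Output[0,0]: The receptive field on the zero-padded input at this output position is [0 0 0 / 0 13 10 / 0 8 1]. Elementwise product with the kernel and sum: 0·-1 + 0·-2 + 0·1 + 13·1 + 8·1 + 1·1.
Output[0,1]: The receptive field on the zero-padded input at this output position is [0 0 0 / 10 10 2 / 1 5 1]. Elementwise product with the kernel and sum: 0·-1 + 0·-2 + 10·1 + 10·1 + 5·1 + 1·1.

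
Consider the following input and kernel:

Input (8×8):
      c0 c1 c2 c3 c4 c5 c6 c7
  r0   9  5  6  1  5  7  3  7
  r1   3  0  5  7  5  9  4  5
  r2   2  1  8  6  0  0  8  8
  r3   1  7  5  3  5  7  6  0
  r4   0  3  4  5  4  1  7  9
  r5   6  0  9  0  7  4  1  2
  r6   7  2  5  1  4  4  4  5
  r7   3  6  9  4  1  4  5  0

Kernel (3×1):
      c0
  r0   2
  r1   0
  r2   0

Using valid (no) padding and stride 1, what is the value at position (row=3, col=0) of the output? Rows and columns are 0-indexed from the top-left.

The receptive field on the input at this output position is [1 / 0 / 6]. Elementwise product with the kernel and sum: 1·2.

2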